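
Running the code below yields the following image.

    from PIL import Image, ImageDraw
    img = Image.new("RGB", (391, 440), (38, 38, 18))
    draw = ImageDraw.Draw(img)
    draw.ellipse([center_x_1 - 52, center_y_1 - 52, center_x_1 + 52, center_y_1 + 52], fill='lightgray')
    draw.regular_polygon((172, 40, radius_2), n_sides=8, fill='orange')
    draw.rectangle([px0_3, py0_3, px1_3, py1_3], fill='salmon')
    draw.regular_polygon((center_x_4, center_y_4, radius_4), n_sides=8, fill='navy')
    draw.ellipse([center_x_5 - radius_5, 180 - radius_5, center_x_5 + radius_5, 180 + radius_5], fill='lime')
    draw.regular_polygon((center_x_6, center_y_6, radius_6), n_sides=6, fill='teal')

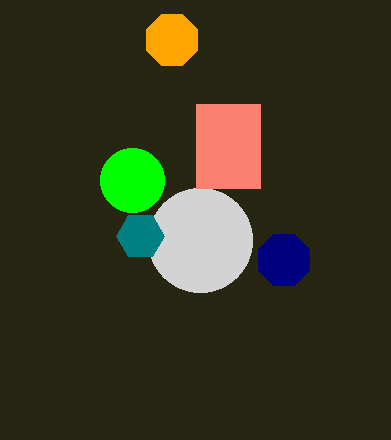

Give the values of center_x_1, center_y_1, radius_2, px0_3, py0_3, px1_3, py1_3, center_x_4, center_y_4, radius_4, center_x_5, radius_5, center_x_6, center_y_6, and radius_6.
center_x_1 = 200
center_y_1 = 240
radius_2 = 28
px0_3 = 196
py0_3 = 104
px1_3 = 260
py1_3 = 188
center_x_4 = 284
center_y_4 = 260
radius_4 = 28
center_x_5 = 132
radius_5 = 32
center_x_6 = 140
center_y_6 = 236
radius_6 = 24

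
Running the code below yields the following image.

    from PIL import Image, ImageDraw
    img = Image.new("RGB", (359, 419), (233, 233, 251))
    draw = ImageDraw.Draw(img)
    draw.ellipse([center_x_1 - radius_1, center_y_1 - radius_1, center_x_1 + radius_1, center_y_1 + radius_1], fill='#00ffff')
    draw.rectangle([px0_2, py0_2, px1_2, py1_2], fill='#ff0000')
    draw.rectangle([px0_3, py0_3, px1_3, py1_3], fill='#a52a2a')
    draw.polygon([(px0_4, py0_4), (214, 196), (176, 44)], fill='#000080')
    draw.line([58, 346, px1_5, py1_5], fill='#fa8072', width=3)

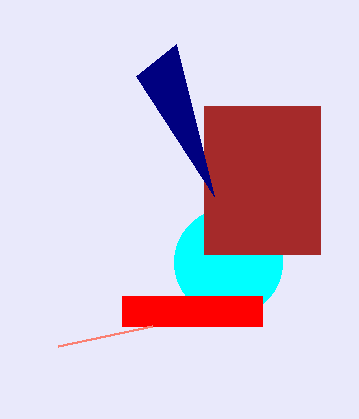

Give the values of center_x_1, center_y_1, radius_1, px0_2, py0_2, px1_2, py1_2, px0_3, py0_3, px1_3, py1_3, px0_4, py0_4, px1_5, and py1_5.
center_x_1 = 228; center_y_1 = 262; radius_1 = 54; px0_2 = 122; py0_2 = 296; px1_2 = 262; py1_2 = 326; px0_3 = 204; py0_3 = 106; px1_3 = 320; py1_3 = 254; px0_4 = 136; py0_4 = 76; px1_5 = 152; py1_5 = 326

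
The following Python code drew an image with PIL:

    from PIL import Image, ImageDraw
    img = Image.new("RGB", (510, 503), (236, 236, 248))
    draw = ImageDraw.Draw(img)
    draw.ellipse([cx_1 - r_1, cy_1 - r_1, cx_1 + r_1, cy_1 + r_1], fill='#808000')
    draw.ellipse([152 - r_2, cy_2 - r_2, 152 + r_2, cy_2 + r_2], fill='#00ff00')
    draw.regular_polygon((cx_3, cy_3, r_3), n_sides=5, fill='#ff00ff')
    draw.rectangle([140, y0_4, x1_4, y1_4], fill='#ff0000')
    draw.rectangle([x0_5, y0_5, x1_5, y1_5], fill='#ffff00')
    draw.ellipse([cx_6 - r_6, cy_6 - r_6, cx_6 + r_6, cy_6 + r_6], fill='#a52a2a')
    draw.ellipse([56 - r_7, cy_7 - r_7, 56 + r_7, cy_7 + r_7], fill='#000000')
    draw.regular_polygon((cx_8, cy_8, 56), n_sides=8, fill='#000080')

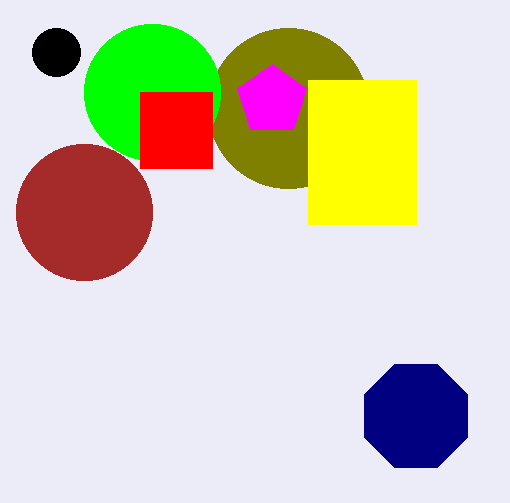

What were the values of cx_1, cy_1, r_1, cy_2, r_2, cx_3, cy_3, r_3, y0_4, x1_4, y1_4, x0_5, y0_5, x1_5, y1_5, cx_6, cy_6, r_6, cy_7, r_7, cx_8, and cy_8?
cx_1 = 288
cy_1 = 108
r_1 = 80
cy_2 = 92
r_2 = 68
cx_3 = 272
cy_3 = 100
r_3 = 36
y0_4 = 92
x1_4 = 212
y1_4 = 168
x0_5 = 308
y0_5 = 80
x1_5 = 416
y1_5 = 224
cx_6 = 84
cy_6 = 212
r_6 = 68
cy_7 = 52
r_7 = 24
cx_8 = 416
cy_8 = 416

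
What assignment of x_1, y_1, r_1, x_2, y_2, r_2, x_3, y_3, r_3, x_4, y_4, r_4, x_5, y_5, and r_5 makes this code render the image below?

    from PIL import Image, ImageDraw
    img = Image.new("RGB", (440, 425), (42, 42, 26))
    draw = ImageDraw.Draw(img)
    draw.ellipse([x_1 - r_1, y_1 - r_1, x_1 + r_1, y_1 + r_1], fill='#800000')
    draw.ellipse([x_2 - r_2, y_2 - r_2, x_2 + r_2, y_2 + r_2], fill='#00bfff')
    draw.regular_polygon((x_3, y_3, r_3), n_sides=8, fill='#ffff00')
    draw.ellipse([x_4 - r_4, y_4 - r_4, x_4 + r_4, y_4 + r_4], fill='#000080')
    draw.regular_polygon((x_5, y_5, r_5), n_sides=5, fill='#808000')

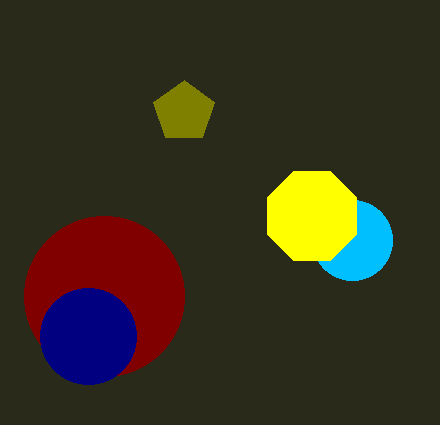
x_1 = 104
y_1 = 296
r_1 = 80
x_2 = 352
y_2 = 240
r_2 = 40
x_3 = 312
y_3 = 216
r_3 = 48
x_4 = 88
y_4 = 336
r_4 = 48
x_5 = 184
y_5 = 112
r_5 = 32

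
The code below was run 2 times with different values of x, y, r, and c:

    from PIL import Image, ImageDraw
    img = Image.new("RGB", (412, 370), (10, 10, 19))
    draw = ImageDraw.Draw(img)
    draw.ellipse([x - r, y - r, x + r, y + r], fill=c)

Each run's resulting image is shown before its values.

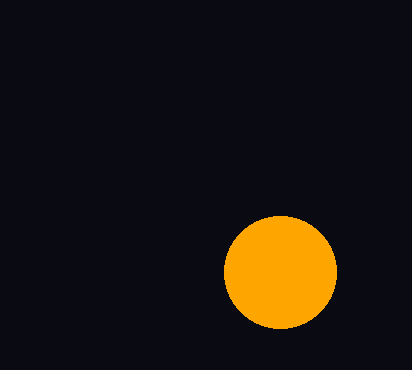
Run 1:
x = 280
y = 272
r = 56
c = 'orange'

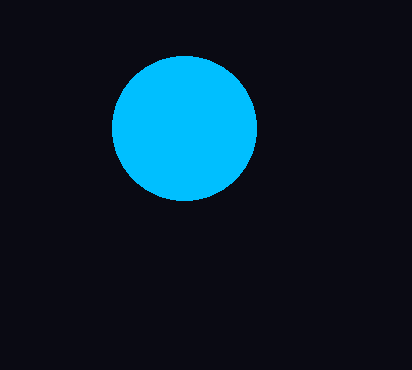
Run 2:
x = 184, y = 128, r = 72, c = 'deepskyblue'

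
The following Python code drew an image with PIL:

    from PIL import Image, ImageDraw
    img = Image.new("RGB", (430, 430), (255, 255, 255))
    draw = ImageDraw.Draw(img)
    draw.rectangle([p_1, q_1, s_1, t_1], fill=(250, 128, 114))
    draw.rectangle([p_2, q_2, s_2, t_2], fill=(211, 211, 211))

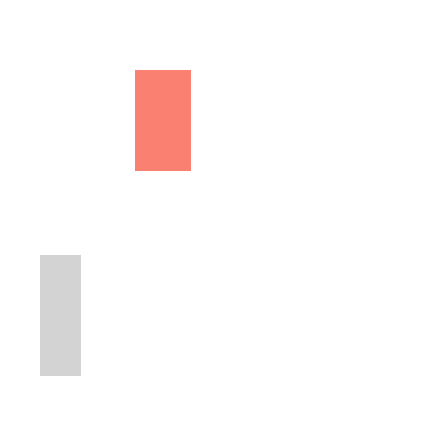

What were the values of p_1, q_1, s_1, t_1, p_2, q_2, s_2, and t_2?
p_1 = 135; q_1 = 70; s_1 = 190; t_1 = 170; p_2 = 40; q_2 = 255; s_2 = 80; t_2 = 375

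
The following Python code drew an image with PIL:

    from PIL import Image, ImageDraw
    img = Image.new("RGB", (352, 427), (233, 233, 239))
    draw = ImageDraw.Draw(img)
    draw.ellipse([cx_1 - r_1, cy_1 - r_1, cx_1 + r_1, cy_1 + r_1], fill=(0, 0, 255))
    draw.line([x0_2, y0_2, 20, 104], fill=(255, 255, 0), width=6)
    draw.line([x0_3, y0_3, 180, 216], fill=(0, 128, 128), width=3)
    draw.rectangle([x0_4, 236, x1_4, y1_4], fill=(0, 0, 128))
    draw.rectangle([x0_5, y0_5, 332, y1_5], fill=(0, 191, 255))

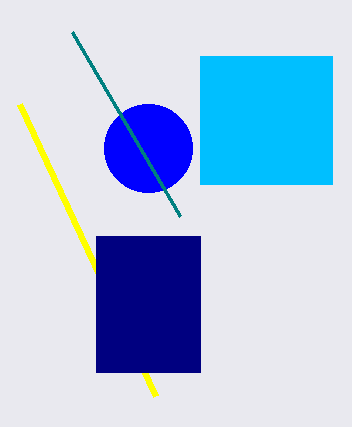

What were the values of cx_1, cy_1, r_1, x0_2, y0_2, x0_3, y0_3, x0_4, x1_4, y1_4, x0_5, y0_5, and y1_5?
cx_1 = 148; cy_1 = 148; r_1 = 44; x0_2 = 156; y0_2 = 396; x0_3 = 72; y0_3 = 32; x0_4 = 96; x1_4 = 200; y1_4 = 372; x0_5 = 200; y0_5 = 56; y1_5 = 184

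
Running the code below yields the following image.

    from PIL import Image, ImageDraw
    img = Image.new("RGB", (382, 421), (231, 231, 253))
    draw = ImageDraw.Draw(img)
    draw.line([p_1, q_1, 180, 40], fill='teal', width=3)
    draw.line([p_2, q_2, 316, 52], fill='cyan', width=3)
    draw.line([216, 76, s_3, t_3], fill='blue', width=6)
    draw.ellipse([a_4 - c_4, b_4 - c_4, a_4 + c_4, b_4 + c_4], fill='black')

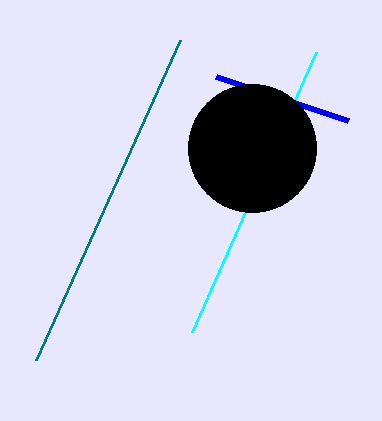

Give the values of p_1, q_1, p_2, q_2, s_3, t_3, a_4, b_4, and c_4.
p_1 = 36
q_1 = 360
p_2 = 192
q_2 = 332
s_3 = 348
t_3 = 120
a_4 = 252
b_4 = 148
c_4 = 64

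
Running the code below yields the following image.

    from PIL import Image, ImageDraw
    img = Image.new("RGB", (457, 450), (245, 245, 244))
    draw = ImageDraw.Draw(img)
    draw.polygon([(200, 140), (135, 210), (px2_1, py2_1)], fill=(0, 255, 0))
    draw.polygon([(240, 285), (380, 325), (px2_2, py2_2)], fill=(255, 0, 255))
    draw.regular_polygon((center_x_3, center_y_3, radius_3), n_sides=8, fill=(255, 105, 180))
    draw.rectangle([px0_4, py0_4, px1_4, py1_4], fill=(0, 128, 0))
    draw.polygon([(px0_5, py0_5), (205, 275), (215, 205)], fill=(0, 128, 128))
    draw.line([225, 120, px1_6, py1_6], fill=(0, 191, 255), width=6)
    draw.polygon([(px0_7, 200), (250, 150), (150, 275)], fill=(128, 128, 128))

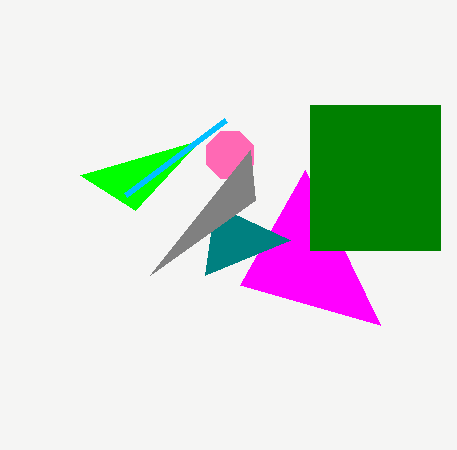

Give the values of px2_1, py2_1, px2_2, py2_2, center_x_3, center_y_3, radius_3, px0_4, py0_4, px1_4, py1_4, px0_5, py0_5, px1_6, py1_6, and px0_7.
px2_1 = 80; py2_1 = 175; px2_2 = 305; py2_2 = 170; center_x_3 = 230; center_y_3 = 155; radius_3 = 25; px0_4 = 310; py0_4 = 105; px1_4 = 440; py1_4 = 250; px0_5 = 290; py0_5 = 240; px1_6 = 125; py1_6 = 195; px0_7 = 255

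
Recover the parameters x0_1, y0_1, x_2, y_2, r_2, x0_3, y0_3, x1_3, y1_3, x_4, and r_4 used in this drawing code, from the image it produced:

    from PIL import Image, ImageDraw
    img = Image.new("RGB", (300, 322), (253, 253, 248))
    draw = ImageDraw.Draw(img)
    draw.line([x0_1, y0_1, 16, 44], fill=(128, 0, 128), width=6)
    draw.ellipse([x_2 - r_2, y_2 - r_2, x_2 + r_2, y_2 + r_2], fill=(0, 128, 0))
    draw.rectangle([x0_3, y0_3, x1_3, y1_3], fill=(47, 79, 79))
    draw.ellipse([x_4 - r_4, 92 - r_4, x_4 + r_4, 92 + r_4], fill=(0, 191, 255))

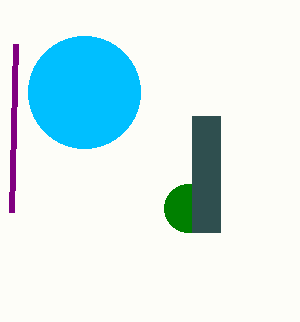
x0_1 = 12; y0_1 = 212; x_2 = 188; y_2 = 208; r_2 = 24; x0_3 = 192; y0_3 = 116; x1_3 = 220; y1_3 = 232; x_4 = 84; r_4 = 56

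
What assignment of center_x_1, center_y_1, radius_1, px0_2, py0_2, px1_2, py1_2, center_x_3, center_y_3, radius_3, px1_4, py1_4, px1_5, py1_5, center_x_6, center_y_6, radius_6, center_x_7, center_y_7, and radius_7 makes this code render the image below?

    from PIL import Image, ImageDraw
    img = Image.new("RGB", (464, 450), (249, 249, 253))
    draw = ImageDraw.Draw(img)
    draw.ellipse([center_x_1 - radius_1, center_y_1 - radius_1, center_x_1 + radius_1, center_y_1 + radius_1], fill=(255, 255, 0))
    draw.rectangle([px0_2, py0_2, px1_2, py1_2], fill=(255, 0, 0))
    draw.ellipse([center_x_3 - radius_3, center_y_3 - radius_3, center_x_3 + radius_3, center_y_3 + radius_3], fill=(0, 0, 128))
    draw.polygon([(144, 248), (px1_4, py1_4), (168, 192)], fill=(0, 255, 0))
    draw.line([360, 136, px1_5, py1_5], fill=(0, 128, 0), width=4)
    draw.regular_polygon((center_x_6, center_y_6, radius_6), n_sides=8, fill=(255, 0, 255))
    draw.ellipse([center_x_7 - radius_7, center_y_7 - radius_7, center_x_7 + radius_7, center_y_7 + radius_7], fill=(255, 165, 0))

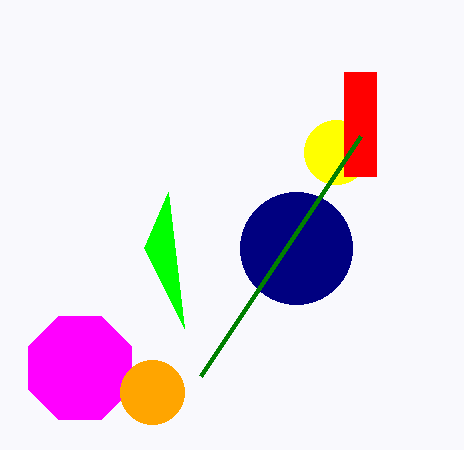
center_x_1 = 336, center_y_1 = 152, radius_1 = 32, px0_2 = 344, py0_2 = 72, px1_2 = 376, py1_2 = 176, center_x_3 = 296, center_y_3 = 248, radius_3 = 56, px1_4 = 184, py1_4 = 328, px1_5 = 200, py1_5 = 376, center_x_6 = 80, center_y_6 = 368, radius_6 = 56, center_x_7 = 152, center_y_7 = 392, radius_7 = 32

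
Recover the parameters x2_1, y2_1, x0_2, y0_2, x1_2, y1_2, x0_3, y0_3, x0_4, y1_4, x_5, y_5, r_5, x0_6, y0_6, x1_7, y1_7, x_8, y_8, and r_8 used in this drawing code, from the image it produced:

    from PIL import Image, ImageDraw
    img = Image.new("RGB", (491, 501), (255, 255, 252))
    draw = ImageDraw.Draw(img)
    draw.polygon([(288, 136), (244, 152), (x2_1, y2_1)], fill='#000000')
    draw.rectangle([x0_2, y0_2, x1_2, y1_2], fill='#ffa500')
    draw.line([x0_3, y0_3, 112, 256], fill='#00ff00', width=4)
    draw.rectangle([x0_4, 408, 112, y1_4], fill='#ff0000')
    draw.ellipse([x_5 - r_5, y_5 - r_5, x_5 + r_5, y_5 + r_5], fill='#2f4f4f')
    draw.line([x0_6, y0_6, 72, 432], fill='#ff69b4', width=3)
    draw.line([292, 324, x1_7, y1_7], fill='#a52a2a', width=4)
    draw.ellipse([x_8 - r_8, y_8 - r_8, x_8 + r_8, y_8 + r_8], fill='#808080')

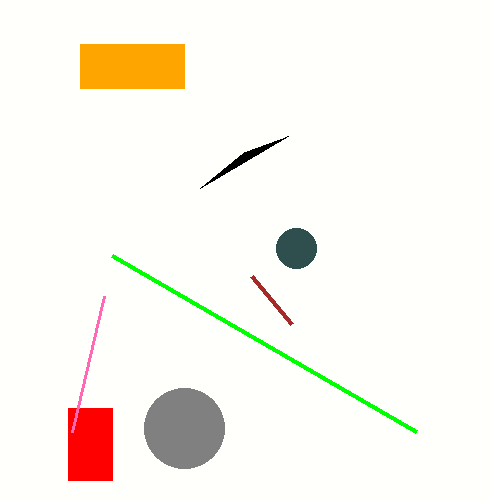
x2_1 = 200, y2_1 = 188, x0_2 = 80, y0_2 = 44, x1_2 = 184, y1_2 = 88, x0_3 = 416, y0_3 = 432, x0_4 = 68, y1_4 = 480, x_5 = 296, y_5 = 248, r_5 = 20, x0_6 = 104, y0_6 = 296, x1_7 = 252, y1_7 = 276, x_8 = 184, y_8 = 428, r_8 = 40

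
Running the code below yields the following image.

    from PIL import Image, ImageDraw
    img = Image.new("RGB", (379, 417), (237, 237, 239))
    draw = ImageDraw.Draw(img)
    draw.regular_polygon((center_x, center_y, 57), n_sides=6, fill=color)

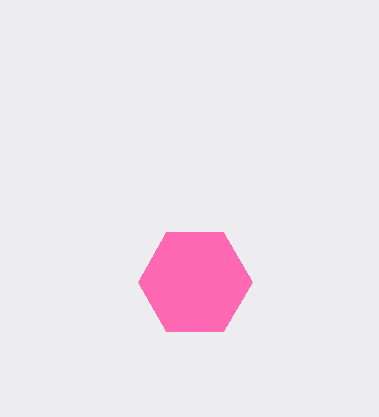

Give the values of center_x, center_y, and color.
center_x = 195
center_y = 282
color = 'hotpink'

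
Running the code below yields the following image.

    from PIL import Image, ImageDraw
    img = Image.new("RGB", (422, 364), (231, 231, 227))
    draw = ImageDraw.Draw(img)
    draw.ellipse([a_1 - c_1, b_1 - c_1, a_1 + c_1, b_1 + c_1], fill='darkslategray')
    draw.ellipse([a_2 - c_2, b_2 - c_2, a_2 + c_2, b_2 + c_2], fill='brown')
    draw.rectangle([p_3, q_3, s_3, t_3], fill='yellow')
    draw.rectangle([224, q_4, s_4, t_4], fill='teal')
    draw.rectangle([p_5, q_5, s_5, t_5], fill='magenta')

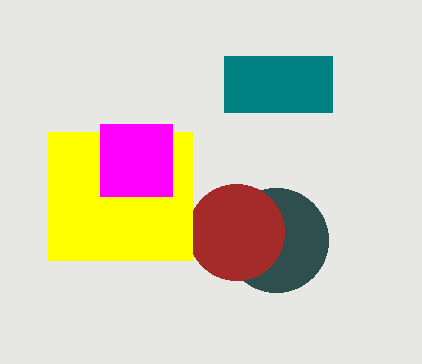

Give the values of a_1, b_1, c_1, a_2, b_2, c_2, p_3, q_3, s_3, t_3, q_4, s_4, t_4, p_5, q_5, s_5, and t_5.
a_1 = 276; b_1 = 240; c_1 = 52; a_2 = 236; b_2 = 232; c_2 = 48; p_3 = 48; q_3 = 132; s_3 = 192; t_3 = 260; q_4 = 56; s_4 = 332; t_4 = 112; p_5 = 100; q_5 = 124; s_5 = 172; t_5 = 196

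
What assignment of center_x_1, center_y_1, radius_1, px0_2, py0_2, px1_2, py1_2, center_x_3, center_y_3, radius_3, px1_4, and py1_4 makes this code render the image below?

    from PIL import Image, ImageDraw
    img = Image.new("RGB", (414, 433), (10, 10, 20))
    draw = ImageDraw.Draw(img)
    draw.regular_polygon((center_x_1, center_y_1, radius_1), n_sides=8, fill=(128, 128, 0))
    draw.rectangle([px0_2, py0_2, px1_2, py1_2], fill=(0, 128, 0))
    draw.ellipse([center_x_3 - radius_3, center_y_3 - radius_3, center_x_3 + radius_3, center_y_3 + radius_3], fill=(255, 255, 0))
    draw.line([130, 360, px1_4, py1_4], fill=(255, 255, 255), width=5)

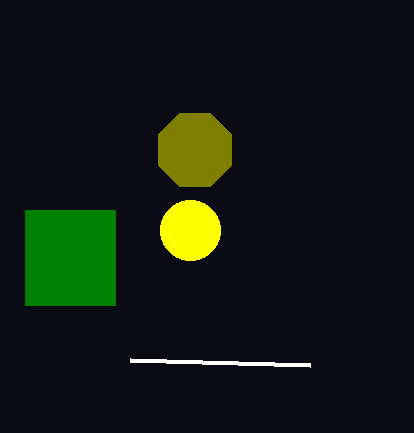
center_x_1 = 195, center_y_1 = 150, radius_1 = 40, px0_2 = 25, py0_2 = 210, px1_2 = 115, py1_2 = 305, center_x_3 = 190, center_y_3 = 230, radius_3 = 30, px1_4 = 310, py1_4 = 365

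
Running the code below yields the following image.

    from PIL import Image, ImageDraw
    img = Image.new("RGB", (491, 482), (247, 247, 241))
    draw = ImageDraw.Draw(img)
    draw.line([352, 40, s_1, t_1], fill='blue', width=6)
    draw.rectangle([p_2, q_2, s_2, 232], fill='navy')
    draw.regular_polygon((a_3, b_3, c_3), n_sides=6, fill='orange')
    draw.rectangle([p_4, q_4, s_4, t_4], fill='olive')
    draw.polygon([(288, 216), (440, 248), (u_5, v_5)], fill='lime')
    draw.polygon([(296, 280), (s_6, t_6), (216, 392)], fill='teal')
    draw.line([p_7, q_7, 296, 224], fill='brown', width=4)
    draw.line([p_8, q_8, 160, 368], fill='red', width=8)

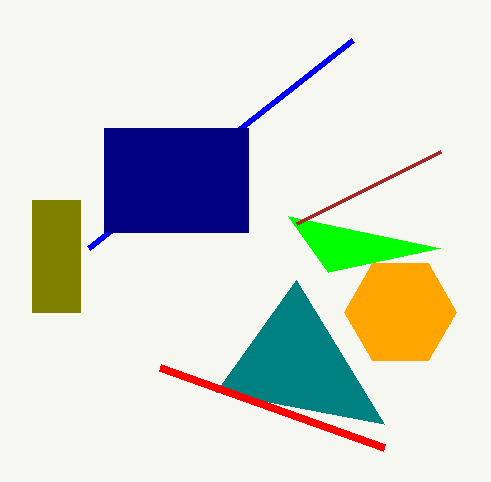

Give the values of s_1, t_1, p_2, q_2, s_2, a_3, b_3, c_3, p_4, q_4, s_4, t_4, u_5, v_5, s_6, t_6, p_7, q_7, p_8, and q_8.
s_1 = 88, t_1 = 248, p_2 = 104, q_2 = 128, s_2 = 248, a_3 = 400, b_3 = 312, c_3 = 56, p_4 = 32, q_4 = 200, s_4 = 80, t_4 = 312, u_5 = 328, v_5 = 272, s_6 = 384, t_6 = 424, p_7 = 440, q_7 = 152, p_8 = 384, q_8 = 448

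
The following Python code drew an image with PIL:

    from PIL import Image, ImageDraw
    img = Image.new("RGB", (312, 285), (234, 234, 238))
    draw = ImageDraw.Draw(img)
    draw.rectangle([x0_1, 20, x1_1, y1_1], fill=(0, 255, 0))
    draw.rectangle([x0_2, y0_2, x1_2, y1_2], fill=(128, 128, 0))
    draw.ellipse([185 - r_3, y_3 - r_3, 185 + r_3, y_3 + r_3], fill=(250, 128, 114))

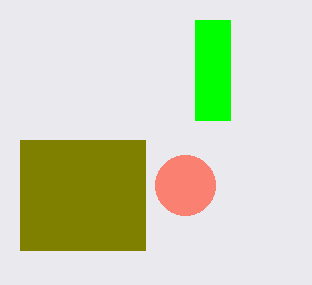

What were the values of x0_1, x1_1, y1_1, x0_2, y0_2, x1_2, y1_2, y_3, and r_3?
x0_1 = 195; x1_1 = 230; y1_1 = 120; x0_2 = 20; y0_2 = 140; x1_2 = 145; y1_2 = 250; y_3 = 185; r_3 = 30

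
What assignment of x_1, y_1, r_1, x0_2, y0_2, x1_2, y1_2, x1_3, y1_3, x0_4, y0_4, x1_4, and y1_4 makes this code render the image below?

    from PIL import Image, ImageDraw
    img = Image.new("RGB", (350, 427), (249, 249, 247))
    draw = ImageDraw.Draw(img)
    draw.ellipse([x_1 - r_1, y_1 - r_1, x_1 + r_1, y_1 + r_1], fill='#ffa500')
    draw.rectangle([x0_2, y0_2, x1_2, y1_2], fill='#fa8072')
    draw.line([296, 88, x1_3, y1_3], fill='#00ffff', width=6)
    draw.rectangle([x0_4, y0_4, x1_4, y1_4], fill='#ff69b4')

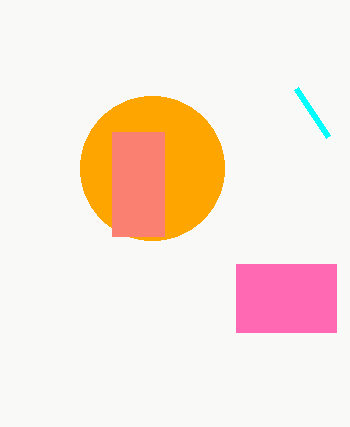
x_1 = 152; y_1 = 168; r_1 = 72; x0_2 = 112; y0_2 = 132; x1_2 = 164; y1_2 = 236; x1_3 = 328; y1_3 = 136; x0_4 = 236; y0_4 = 264; x1_4 = 336; y1_4 = 332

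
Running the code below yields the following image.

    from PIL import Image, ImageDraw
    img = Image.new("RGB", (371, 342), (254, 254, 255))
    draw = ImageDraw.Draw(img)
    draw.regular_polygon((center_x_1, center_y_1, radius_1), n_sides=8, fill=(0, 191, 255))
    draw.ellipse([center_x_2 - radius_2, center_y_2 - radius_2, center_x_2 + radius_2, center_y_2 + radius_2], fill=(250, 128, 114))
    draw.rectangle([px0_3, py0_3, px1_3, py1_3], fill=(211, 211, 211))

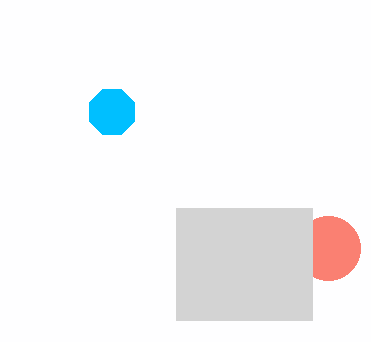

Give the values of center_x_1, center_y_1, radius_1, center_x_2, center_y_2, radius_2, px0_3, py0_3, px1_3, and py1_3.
center_x_1 = 112
center_y_1 = 112
radius_1 = 24
center_x_2 = 328
center_y_2 = 248
radius_2 = 32
px0_3 = 176
py0_3 = 208
px1_3 = 312
py1_3 = 320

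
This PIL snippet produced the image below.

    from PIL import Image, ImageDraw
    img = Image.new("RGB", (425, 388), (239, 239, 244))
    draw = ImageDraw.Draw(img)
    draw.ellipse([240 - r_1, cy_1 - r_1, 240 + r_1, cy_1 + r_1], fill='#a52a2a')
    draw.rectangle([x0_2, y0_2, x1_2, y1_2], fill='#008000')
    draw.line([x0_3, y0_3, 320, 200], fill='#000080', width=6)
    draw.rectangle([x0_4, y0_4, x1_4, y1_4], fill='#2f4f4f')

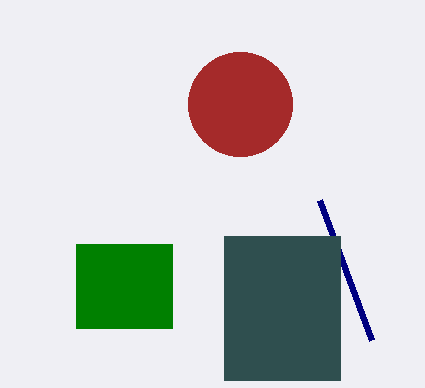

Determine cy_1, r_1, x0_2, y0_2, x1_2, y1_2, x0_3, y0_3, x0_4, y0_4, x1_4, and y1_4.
cy_1 = 104
r_1 = 52
x0_2 = 76
y0_2 = 244
x1_2 = 172
y1_2 = 328
x0_3 = 372
y0_3 = 340
x0_4 = 224
y0_4 = 236
x1_4 = 340
y1_4 = 380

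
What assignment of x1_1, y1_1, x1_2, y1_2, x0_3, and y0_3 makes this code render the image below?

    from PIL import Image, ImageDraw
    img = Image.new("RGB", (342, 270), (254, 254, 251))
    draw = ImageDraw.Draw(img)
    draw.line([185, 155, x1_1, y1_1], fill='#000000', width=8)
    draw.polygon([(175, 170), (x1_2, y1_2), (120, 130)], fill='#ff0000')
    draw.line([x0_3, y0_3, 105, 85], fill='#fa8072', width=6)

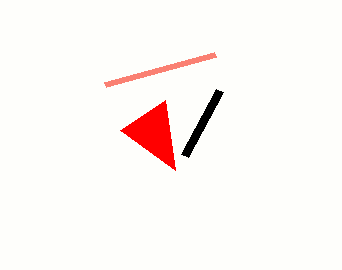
x1_1 = 220, y1_1 = 90, x1_2 = 165, y1_2 = 100, x0_3 = 215, y0_3 = 55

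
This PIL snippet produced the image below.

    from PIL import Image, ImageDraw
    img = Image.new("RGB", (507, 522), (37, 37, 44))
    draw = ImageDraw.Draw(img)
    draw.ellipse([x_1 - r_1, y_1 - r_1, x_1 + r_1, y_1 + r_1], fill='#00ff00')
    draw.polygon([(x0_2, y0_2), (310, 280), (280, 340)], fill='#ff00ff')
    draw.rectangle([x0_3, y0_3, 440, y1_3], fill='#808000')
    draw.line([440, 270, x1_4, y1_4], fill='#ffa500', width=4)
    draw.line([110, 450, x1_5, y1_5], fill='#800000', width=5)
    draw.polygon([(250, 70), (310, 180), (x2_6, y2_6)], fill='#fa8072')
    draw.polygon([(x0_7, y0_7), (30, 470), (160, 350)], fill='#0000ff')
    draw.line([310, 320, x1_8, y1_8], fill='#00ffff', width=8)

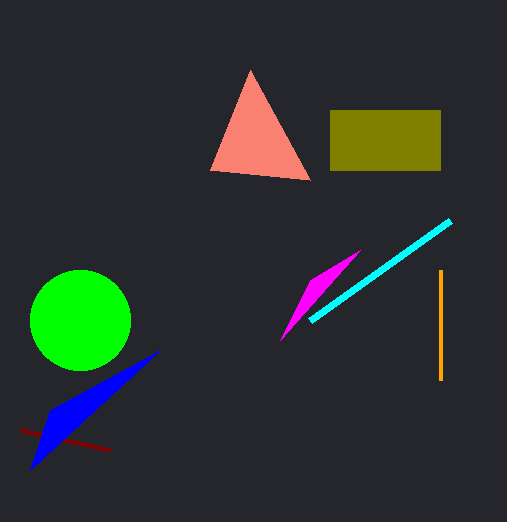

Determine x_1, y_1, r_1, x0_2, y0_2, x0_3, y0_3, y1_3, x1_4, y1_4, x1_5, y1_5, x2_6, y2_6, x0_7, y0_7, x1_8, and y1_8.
x_1 = 80; y_1 = 320; r_1 = 50; x0_2 = 360; y0_2 = 250; x0_3 = 330; y0_3 = 110; y1_3 = 170; x1_4 = 440; y1_4 = 380; x1_5 = 20; y1_5 = 430; x2_6 = 210; y2_6 = 170; x0_7 = 50; y0_7 = 410; x1_8 = 450; y1_8 = 220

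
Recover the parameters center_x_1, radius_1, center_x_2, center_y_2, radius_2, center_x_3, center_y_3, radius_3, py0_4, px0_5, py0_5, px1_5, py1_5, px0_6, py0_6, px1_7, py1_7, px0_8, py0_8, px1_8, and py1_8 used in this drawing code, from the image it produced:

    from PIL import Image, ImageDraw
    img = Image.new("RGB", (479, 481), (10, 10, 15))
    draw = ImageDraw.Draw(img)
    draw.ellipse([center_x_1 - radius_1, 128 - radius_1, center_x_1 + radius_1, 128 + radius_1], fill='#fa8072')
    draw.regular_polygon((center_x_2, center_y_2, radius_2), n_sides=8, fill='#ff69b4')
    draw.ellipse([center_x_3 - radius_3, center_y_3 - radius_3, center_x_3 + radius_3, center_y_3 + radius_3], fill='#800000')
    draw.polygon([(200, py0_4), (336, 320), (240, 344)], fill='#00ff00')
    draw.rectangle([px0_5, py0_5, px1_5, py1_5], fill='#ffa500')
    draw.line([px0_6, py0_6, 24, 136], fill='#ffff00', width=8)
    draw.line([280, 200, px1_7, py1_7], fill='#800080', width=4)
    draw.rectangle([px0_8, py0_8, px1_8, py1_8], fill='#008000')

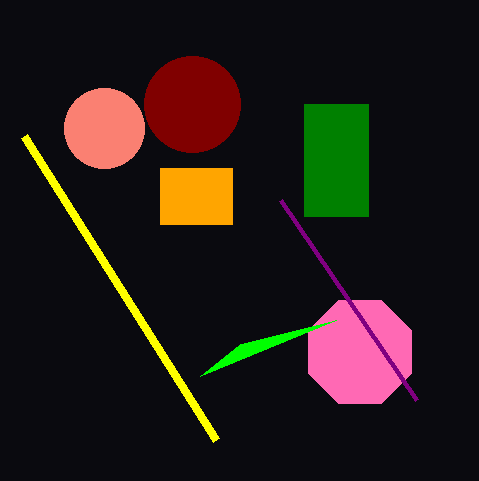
center_x_1 = 104; radius_1 = 40; center_x_2 = 360; center_y_2 = 352; radius_2 = 56; center_x_3 = 192; center_y_3 = 104; radius_3 = 48; py0_4 = 376; px0_5 = 160; py0_5 = 168; px1_5 = 232; py1_5 = 224; px0_6 = 216; py0_6 = 440; px1_7 = 416; py1_7 = 400; px0_8 = 304; py0_8 = 104; px1_8 = 368; py1_8 = 216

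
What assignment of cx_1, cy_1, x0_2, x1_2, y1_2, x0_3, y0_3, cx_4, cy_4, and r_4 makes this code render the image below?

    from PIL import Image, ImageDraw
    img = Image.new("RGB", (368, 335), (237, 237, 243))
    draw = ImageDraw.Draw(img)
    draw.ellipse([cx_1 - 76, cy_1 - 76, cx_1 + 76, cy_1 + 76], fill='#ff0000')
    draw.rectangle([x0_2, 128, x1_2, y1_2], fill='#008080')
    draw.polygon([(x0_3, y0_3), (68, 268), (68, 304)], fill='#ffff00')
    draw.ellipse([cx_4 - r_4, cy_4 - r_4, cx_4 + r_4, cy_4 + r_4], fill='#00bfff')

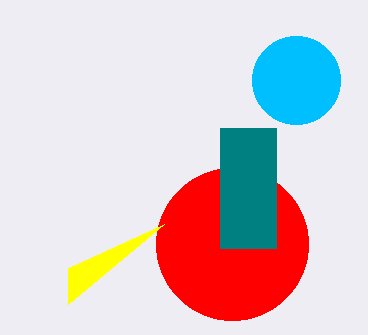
cx_1 = 232, cy_1 = 244, x0_2 = 220, x1_2 = 276, y1_2 = 248, x0_3 = 164, y0_3 = 224, cx_4 = 296, cy_4 = 80, r_4 = 44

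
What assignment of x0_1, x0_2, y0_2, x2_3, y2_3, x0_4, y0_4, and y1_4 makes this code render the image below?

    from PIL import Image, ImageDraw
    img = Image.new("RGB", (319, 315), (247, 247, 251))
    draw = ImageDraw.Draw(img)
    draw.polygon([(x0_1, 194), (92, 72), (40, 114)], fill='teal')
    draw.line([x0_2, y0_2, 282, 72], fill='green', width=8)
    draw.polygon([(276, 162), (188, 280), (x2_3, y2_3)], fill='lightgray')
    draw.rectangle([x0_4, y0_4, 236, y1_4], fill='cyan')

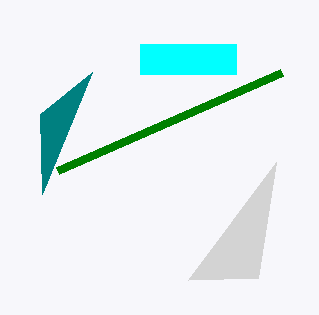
x0_1 = 42, x0_2 = 58, y0_2 = 170, x2_3 = 258, y2_3 = 278, x0_4 = 140, y0_4 = 44, y1_4 = 74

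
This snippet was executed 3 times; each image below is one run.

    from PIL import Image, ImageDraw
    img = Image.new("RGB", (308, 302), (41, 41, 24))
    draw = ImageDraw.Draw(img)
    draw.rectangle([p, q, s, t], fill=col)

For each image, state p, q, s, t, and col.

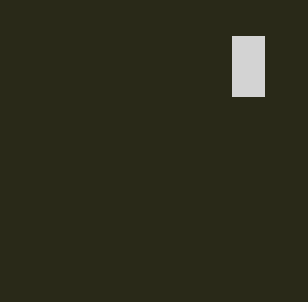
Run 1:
p = 232
q = 36
s = 264
t = 96
col = 'lightgray'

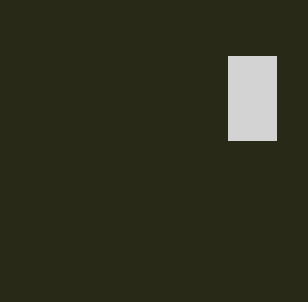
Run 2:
p = 228; q = 56; s = 276; t = 140; col = 'lightgray'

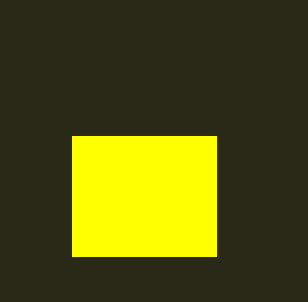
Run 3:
p = 72; q = 136; s = 216; t = 256; col = 'yellow'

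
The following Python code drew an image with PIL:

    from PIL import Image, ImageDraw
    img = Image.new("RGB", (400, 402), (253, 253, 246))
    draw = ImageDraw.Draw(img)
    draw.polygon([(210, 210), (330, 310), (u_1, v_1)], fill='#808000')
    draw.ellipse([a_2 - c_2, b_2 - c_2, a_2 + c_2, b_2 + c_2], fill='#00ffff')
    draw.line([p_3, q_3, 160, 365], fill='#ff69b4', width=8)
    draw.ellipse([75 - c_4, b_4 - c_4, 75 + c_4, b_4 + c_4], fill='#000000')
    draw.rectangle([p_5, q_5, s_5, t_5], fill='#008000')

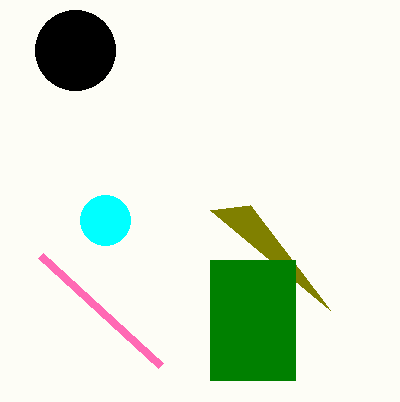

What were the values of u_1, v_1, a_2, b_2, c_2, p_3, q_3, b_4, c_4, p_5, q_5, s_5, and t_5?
u_1 = 250
v_1 = 205
a_2 = 105
b_2 = 220
c_2 = 25
p_3 = 40
q_3 = 255
b_4 = 50
c_4 = 40
p_5 = 210
q_5 = 260
s_5 = 295
t_5 = 380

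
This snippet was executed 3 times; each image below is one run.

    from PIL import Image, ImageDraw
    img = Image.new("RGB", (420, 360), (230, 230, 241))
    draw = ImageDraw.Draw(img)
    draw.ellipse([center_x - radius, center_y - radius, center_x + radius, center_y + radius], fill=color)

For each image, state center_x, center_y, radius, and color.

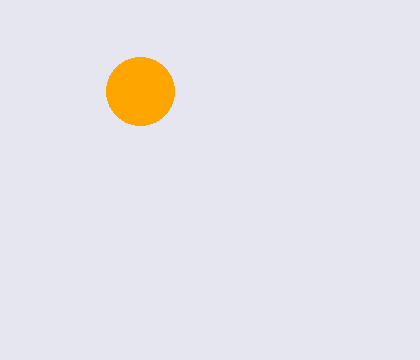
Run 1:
center_x = 140, center_y = 91, radius = 34, color = 'orange'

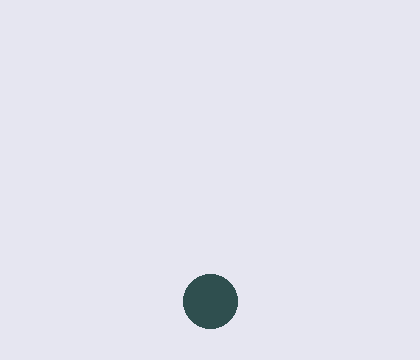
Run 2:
center_x = 210, center_y = 301, radius = 27, color = 'darkslategray'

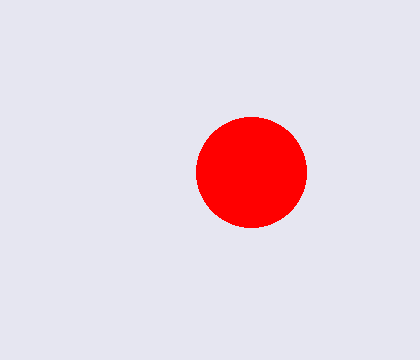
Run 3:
center_x = 251
center_y = 172
radius = 55
color = 'red'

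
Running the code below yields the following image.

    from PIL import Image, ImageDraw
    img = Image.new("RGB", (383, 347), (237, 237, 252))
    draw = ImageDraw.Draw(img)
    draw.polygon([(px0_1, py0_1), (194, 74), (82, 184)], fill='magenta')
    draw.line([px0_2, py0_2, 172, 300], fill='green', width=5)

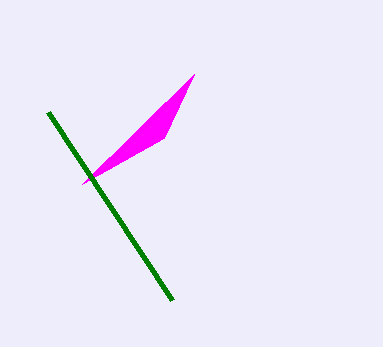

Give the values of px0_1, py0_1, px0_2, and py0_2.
px0_1 = 164
py0_1 = 138
px0_2 = 48
py0_2 = 112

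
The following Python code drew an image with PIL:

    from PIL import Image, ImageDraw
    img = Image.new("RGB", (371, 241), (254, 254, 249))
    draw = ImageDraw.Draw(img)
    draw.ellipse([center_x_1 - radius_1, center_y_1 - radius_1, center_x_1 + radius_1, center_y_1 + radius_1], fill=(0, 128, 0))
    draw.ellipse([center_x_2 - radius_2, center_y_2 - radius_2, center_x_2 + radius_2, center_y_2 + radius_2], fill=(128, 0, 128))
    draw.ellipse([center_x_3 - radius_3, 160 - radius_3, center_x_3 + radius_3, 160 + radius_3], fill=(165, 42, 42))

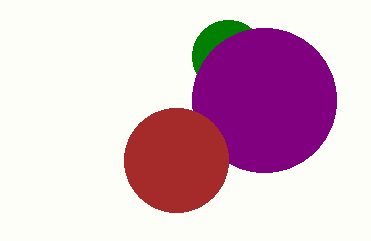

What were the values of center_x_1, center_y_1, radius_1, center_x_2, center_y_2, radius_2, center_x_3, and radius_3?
center_x_1 = 228
center_y_1 = 56
radius_1 = 36
center_x_2 = 264
center_y_2 = 100
radius_2 = 72
center_x_3 = 176
radius_3 = 52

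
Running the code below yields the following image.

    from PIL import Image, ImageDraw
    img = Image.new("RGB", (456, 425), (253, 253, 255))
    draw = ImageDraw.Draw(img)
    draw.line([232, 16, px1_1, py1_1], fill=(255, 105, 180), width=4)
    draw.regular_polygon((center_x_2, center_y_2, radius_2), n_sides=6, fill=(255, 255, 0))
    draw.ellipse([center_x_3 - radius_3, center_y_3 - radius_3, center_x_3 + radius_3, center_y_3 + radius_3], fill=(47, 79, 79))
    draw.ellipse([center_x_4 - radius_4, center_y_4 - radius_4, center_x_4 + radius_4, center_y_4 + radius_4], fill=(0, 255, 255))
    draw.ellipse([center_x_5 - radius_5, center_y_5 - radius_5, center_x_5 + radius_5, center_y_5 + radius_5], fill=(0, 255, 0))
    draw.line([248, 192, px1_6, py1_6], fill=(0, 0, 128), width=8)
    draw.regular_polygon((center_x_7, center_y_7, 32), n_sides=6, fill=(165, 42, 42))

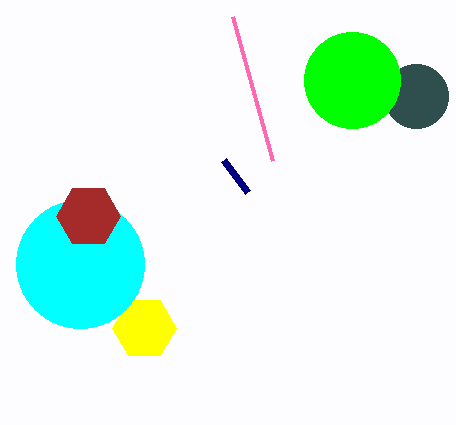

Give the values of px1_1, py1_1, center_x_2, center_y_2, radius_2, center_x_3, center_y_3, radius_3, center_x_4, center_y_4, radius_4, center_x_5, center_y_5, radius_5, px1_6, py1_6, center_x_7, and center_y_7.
px1_1 = 272, py1_1 = 160, center_x_2 = 144, center_y_2 = 328, radius_2 = 32, center_x_3 = 416, center_y_3 = 96, radius_3 = 32, center_x_4 = 80, center_y_4 = 264, radius_4 = 64, center_x_5 = 352, center_y_5 = 80, radius_5 = 48, px1_6 = 224, py1_6 = 160, center_x_7 = 88, center_y_7 = 216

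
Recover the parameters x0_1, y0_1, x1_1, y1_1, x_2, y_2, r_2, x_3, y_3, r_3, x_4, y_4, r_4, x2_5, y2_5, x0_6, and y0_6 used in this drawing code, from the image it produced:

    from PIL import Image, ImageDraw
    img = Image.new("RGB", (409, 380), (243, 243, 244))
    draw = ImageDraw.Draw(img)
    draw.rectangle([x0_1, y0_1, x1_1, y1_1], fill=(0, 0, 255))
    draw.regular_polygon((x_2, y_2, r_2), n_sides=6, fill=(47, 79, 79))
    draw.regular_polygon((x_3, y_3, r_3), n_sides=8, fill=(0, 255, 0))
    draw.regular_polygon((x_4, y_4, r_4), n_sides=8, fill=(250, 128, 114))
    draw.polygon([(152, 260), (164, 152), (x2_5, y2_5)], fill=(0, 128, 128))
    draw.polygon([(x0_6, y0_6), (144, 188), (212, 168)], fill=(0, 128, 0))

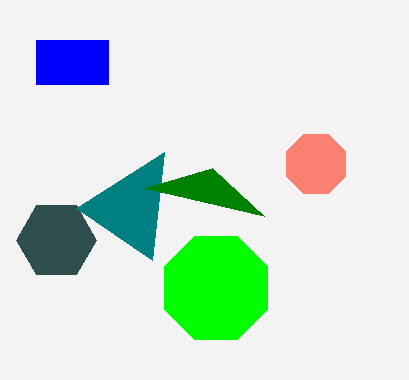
x0_1 = 36
y0_1 = 40
x1_1 = 108
y1_1 = 84
x_2 = 56
y_2 = 240
r_2 = 40
x_3 = 216
y_3 = 288
r_3 = 56
x_4 = 316
y_4 = 164
r_4 = 32
x2_5 = 76
y2_5 = 208
x0_6 = 264
y0_6 = 216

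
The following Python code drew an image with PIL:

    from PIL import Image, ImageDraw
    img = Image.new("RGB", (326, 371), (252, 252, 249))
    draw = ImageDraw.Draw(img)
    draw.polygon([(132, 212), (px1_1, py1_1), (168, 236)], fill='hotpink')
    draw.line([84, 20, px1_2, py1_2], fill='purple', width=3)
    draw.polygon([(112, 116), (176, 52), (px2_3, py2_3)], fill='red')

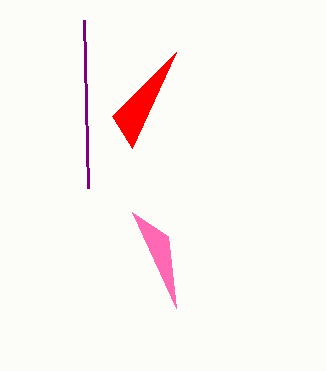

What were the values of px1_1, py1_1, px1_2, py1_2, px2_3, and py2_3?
px1_1 = 176, py1_1 = 308, px1_2 = 88, py1_2 = 188, px2_3 = 132, py2_3 = 148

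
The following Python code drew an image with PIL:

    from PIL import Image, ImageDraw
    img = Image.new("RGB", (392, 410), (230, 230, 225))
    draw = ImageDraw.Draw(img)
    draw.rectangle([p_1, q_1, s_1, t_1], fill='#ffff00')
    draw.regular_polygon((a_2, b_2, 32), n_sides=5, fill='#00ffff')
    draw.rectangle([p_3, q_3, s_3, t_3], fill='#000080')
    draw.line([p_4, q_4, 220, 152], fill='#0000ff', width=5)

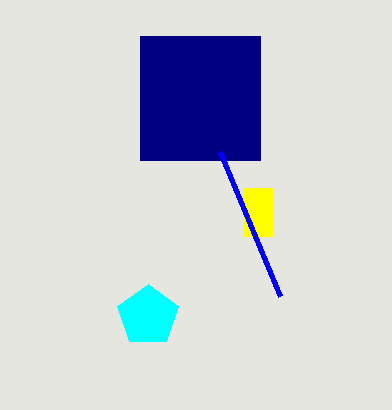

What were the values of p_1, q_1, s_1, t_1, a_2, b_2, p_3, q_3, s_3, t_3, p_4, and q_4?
p_1 = 244; q_1 = 188; s_1 = 272; t_1 = 236; a_2 = 148; b_2 = 316; p_3 = 140; q_3 = 36; s_3 = 260; t_3 = 160; p_4 = 280; q_4 = 296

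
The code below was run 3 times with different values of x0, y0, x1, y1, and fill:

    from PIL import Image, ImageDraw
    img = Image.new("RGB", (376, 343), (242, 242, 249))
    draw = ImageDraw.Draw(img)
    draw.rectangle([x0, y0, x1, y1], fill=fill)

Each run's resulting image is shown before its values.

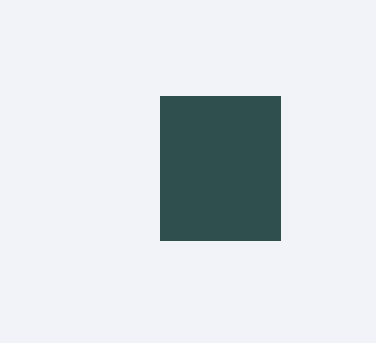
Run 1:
x0 = 160, y0 = 96, x1 = 280, y1 = 240, fill = 'darkslategray'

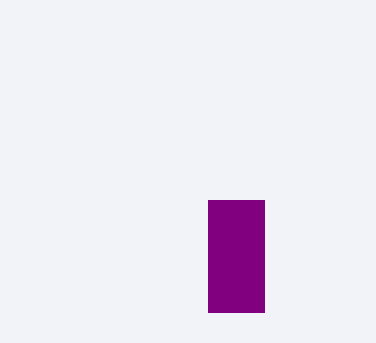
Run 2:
x0 = 208, y0 = 200, x1 = 264, y1 = 312, fill = 'purple'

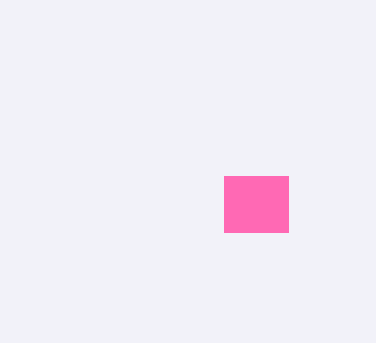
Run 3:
x0 = 224; y0 = 176; x1 = 288; y1 = 232; fill = 'hotpink'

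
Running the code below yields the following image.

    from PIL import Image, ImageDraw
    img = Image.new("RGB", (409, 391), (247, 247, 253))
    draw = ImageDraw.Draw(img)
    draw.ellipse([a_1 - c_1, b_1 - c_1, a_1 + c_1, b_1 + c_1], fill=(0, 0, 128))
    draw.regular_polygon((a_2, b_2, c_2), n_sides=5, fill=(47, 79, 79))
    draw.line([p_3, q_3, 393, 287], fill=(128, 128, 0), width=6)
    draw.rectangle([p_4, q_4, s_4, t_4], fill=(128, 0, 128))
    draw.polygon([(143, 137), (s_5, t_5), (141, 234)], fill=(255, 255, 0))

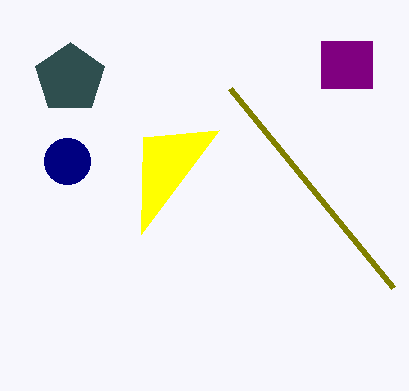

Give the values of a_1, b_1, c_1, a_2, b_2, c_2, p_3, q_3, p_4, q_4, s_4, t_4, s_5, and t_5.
a_1 = 67; b_1 = 161; c_1 = 23; a_2 = 70; b_2 = 78; c_2 = 36; p_3 = 230; q_3 = 88; p_4 = 321; q_4 = 41; s_4 = 372; t_4 = 88; s_5 = 219; t_5 = 130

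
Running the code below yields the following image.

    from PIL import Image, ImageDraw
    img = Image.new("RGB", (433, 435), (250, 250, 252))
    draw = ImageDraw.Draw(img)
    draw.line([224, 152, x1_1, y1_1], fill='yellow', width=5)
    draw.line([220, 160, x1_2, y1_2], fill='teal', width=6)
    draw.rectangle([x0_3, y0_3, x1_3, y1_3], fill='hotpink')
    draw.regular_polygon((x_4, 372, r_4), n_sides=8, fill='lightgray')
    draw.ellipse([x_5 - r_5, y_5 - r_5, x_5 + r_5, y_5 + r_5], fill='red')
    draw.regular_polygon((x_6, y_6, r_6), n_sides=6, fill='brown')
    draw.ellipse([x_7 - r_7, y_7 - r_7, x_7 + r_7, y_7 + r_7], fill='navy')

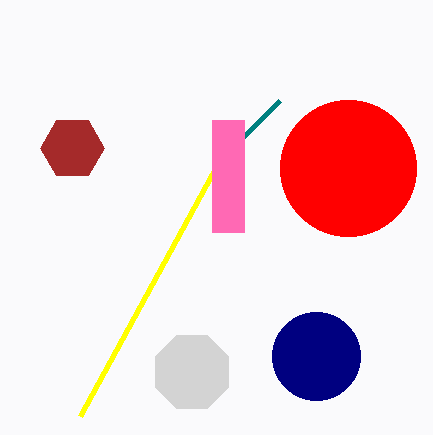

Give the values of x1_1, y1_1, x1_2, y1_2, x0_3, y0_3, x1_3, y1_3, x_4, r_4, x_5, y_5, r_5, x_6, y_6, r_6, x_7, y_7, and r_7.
x1_1 = 80; y1_1 = 416; x1_2 = 280; y1_2 = 100; x0_3 = 212; y0_3 = 120; x1_3 = 244; y1_3 = 232; x_4 = 192; r_4 = 40; x_5 = 348; y_5 = 168; r_5 = 68; x_6 = 72; y_6 = 148; r_6 = 32; x_7 = 316; y_7 = 356; r_7 = 44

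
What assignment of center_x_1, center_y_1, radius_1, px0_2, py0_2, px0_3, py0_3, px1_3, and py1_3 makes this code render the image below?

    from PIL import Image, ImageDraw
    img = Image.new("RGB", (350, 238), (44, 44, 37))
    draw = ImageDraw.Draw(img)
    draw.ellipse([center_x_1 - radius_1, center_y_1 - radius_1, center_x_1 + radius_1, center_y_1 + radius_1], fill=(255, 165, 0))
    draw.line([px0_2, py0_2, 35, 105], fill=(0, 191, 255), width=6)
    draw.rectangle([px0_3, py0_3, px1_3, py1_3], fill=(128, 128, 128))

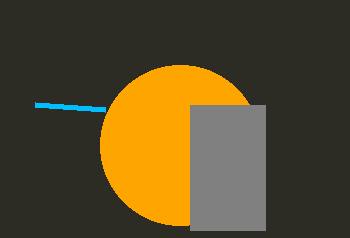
center_x_1 = 180, center_y_1 = 145, radius_1 = 80, px0_2 = 105, py0_2 = 110, px0_3 = 190, py0_3 = 105, px1_3 = 265, py1_3 = 230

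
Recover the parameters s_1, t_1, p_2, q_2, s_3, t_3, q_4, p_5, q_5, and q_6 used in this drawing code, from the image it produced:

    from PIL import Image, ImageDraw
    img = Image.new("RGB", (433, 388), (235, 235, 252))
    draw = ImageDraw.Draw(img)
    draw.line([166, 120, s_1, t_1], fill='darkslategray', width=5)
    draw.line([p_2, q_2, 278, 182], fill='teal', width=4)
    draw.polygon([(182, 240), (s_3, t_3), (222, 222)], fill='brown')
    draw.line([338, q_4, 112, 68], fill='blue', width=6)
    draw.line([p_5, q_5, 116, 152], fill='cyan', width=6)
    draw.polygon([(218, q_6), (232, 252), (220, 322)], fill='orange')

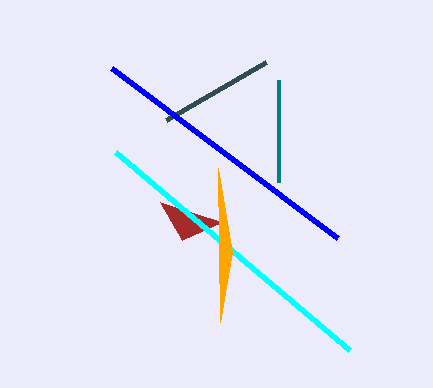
s_1 = 266; t_1 = 62; p_2 = 278; q_2 = 80; s_3 = 160; t_3 = 202; q_4 = 238; p_5 = 350; q_5 = 350; q_6 = 168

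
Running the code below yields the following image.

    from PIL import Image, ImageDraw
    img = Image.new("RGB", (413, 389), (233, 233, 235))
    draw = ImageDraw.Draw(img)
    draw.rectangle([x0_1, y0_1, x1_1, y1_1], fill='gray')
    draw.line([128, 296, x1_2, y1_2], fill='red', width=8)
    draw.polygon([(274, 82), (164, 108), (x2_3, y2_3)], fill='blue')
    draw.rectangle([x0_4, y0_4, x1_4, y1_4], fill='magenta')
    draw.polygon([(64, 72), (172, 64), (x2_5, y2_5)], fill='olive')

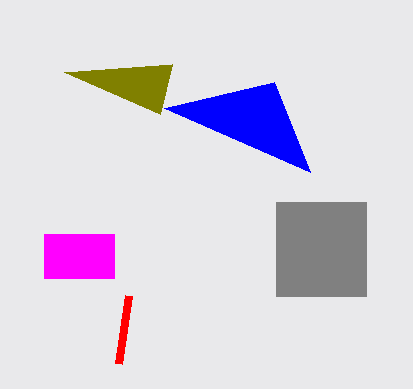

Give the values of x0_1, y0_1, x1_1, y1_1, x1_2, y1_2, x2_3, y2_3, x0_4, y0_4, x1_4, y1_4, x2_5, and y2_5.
x0_1 = 276, y0_1 = 202, x1_1 = 366, y1_1 = 296, x1_2 = 118, y1_2 = 364, x2_3 = 310, y2_3 = 172, x0_4 = 44, y0_4 = 234, x1_4 = 114, y1_4 = 278, x2_5 = 160, y2_5 = 114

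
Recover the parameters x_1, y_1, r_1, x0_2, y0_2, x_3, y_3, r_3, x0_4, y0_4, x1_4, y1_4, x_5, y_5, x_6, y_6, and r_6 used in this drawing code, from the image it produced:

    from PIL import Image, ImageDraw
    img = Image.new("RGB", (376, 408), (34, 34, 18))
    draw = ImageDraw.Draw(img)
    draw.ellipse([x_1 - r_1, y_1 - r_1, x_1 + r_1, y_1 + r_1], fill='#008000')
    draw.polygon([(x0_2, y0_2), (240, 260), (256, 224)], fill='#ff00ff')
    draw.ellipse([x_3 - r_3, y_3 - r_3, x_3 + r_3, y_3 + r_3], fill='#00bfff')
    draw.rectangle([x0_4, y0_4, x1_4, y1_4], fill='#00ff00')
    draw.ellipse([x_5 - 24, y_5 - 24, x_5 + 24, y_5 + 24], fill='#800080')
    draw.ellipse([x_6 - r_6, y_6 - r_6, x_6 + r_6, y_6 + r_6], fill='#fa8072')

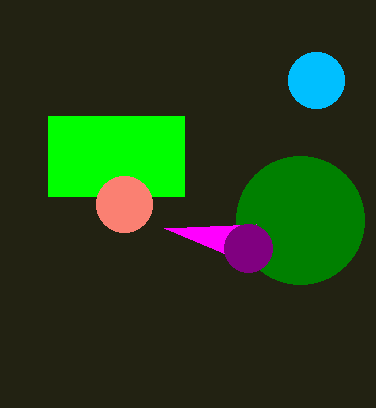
x_1 = 300; y_1 = 220; r_1 = 64; x0_2 = 164; y0_2 = 228; x_3 = 316; y_3 = 80; r_3 = 28; x0_4 = 48; y0_4 = 116; x1_4 = 184; y1_4 = 196; x_5 = 248; y_5 = 248; x_6 = 124; y_6 = 204; r_6 = 28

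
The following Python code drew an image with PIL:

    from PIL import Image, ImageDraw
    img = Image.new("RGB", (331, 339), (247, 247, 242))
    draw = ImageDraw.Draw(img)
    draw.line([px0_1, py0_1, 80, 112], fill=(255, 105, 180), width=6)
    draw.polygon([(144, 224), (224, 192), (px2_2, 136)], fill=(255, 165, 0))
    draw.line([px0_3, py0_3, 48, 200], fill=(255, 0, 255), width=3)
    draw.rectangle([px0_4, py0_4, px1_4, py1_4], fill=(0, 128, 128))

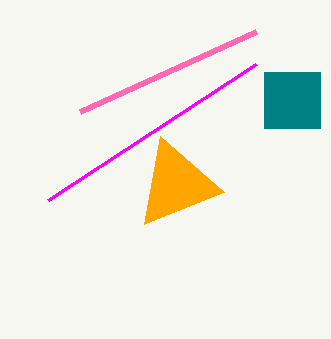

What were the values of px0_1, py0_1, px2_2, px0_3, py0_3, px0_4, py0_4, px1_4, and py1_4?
px0_1 = 256
py0_1 = 32
px2_2 = 160
px0_3 = 256
py0_3 = 64
px0_4 = 264
py0_4 = 72
px1_4 = 320
py1_4 = 128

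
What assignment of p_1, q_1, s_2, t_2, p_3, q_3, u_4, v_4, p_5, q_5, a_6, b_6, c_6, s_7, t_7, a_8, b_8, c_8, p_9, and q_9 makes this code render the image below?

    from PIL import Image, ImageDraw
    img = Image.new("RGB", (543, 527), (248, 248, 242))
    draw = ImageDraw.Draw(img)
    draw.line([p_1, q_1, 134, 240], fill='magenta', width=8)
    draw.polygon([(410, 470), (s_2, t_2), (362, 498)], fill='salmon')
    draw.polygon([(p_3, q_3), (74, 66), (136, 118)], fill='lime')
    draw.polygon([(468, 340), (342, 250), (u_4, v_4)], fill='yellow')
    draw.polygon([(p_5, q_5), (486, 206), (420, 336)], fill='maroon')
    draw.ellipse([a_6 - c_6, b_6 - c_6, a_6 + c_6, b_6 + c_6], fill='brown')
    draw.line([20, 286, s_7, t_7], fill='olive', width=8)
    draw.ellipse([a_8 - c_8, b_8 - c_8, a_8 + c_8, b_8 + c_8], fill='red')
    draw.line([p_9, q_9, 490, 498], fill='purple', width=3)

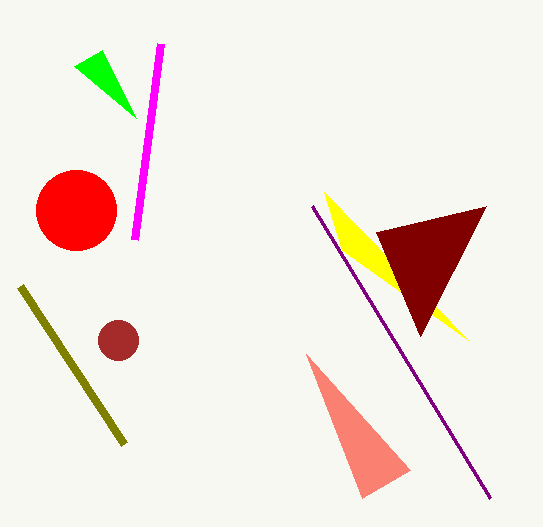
p_1 = 160, q_1 = 44, s_2 = 306, t_2 = 354, p_3 = 102, q_3 = 50, u_4 = 324, v_4 = 192, p_5 = 376, q_5 = 232, a_6 = 118, b_6 = 340, c_6 = 20, s_7 = 124, t_7 = 444, a_8 = 76, b_8 = 210, c_8 = 40, p_9 = 312, q_9 = 206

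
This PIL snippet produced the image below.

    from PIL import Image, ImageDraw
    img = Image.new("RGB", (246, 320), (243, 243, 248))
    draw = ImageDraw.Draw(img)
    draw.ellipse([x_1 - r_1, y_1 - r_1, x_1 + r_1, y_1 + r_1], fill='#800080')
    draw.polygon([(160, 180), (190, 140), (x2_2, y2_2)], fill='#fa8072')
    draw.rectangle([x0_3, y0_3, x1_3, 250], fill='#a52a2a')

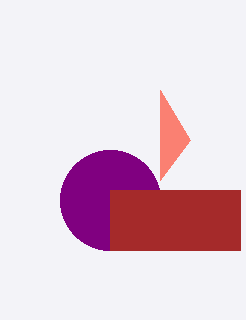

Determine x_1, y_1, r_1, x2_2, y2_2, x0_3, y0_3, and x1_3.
x_1 = 110
y_1 = 200
r_1 = 50
x2_2 = 160
y2_2 = 90
x0_3 = 110
y0_3 = 190
x1_3 = 240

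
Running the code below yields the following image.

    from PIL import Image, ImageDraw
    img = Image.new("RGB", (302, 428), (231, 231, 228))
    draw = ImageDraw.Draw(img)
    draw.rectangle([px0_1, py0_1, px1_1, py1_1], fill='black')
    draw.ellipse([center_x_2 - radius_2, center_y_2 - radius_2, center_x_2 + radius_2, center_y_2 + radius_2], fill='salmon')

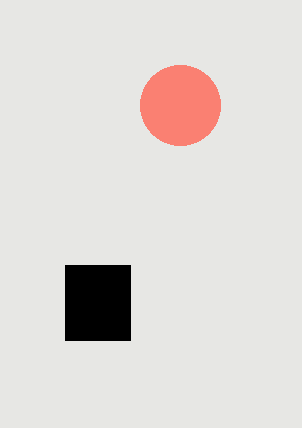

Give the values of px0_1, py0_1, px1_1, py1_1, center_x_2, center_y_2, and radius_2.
px0_1 = 65, py0_1 = 265, px1_1 = 130, py1_1 = 340, center_x_2 = 180, center_y_2 = 105, radius_2 = 40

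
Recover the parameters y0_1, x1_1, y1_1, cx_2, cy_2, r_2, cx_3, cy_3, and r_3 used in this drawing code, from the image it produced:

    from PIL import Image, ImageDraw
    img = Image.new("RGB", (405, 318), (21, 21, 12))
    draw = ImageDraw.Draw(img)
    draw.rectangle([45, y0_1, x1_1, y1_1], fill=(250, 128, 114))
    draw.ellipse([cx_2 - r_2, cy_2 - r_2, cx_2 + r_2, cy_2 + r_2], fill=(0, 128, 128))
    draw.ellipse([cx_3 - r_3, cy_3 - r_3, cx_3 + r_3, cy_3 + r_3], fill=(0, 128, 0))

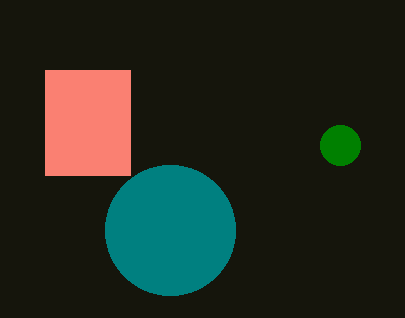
y0_1 = 70
x1_1 = 130
y1_1 = 175
cx_2 = 170
cy_2 = 230
r_2 = 65
cx_3 = 340
cy_3 = 145
r_3 = 20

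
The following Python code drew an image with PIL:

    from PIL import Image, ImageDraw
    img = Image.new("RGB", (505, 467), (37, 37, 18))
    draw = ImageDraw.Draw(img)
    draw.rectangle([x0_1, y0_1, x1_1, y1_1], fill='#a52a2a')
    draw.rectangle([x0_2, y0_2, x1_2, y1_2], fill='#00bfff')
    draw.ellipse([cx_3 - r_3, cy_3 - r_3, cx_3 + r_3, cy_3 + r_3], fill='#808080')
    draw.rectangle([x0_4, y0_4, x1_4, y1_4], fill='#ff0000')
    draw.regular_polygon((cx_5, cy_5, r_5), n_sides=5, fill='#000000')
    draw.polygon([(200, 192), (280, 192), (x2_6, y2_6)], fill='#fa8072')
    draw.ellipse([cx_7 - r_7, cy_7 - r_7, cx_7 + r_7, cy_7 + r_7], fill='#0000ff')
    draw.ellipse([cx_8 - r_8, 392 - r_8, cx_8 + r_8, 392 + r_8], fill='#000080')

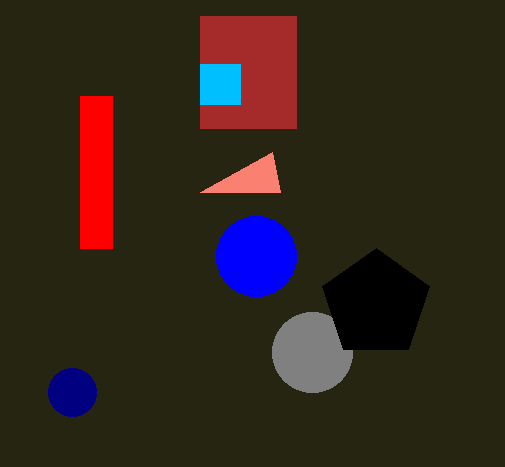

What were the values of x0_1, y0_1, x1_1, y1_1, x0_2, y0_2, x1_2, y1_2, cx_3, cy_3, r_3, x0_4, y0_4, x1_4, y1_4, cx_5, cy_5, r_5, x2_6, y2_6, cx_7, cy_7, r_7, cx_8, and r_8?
x0_1 = 200; y0_1 = 16; x1_1 = 296; y1_1 = 128; x0_2 = 200; y0_2 = 64; x1_2 = 240; y1_2 = 104; cx_3 = 312; cy_3 = 352; r_3 = 40; x0_4 = 80; y0_4 = 96; x1_4 = 112; y1_4 = 248; cx_5 = 376; cy_5 = 304; r_5 = 56; x2_6 = 272; y2_6 = 152; cx_7 = 256; cy_7 = 256; r_7 = 40; cx_8 = 72; r_8 = 24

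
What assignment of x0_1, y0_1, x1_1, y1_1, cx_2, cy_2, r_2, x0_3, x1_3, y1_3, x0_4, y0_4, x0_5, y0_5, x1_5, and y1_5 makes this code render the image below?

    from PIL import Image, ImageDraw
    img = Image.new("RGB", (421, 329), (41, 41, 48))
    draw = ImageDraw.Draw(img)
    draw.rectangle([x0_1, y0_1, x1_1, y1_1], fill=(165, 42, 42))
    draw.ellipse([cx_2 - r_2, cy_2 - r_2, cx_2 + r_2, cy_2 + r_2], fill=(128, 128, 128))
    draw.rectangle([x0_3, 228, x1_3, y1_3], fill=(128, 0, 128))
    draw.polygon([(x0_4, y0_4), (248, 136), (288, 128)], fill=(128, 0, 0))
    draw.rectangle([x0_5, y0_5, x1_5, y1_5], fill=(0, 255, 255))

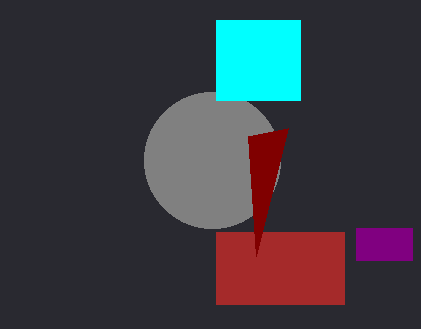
x0_1 = 216; y0_1 = 232; x1_1 = 344; y1_1 = 304; cx_2 = 212; cy_2 = 160; r_2 = 68; x0_3 = 356; x1_3 = 412; y1_3 = 260; x0_4 = 256; y0_4 = 256; x0_5 = 216; y0_5 = 20; x1_5 = 300; y1_5 = 100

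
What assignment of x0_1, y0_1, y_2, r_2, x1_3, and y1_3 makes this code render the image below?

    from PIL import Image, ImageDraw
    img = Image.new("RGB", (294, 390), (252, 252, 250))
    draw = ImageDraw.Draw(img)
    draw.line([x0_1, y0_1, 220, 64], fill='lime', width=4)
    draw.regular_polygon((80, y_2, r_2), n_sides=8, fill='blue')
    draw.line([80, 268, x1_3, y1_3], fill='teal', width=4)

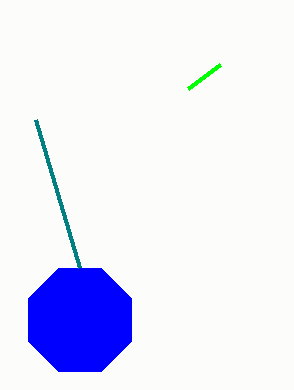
x0_1 = 188, y0_1 = 88, y_2 = 320, r_2 = 56, x1_3 = 36, y1_3 = 120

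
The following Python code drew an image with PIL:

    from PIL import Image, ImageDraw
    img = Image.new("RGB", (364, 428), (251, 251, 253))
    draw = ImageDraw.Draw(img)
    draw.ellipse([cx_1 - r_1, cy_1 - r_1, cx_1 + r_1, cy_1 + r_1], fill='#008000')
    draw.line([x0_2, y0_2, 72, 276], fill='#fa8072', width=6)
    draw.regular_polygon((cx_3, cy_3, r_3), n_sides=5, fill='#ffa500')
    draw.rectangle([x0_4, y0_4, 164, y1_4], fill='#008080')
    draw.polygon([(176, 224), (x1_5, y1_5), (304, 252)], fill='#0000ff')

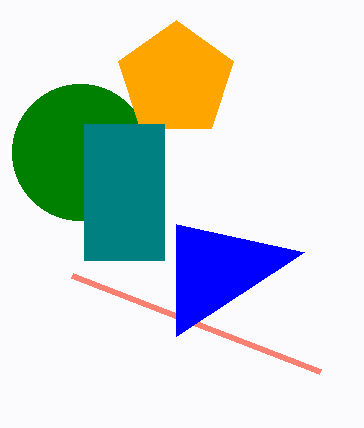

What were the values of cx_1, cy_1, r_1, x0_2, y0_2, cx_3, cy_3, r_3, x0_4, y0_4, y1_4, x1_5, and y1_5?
cx_1 = 80
cy_1 = 152
r_1 = 68
x0_2 = 320
y0_2 = 372
cx_3 = 176
cy_3 = 80
r_3 = 60
x0_4 = 84
y0_4 = 124
y1_4 = 260
x1_5 = 176
y1_5 = 336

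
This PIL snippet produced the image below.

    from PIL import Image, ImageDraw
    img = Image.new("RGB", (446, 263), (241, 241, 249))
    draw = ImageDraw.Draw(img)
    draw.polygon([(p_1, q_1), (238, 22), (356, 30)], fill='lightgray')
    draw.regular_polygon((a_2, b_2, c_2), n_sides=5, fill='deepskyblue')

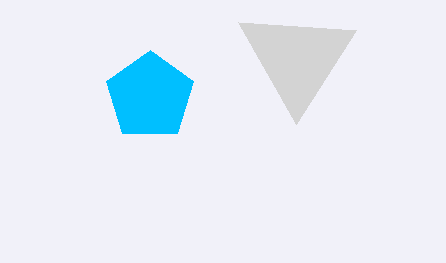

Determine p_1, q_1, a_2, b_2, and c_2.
p_1 = 296
q_1 = 124
a_2 = 150
b_2 = 96
c_2 = 46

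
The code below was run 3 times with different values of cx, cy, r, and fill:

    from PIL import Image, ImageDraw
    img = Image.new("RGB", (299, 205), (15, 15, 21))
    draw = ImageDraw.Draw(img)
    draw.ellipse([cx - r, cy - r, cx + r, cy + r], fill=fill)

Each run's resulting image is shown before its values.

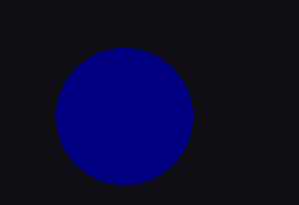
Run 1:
cx = 124, cy = 116, r = 68, fill = 'navy'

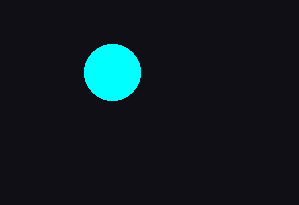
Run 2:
cx = 112; cy = 72; r = 28; fill = 'cyan'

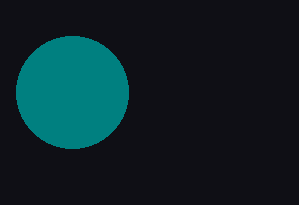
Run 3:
cx = 72, cy = 92, r = 56, fill = 'teal'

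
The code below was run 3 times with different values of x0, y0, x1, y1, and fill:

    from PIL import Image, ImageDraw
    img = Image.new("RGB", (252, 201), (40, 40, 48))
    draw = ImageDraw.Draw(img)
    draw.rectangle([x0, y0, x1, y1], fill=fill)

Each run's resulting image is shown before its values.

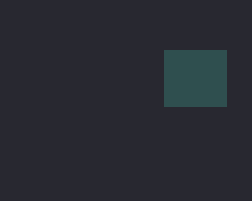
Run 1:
x0 = 164
y0 = 50
x1 = 226
y1 = 106
fill = 'darkslategray'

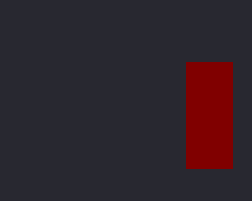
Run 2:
x0 = 186; y0 = 62; x1 = 232; y1 = 168; fill = 'maroon'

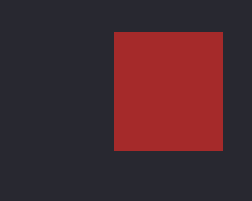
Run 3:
x0 = 114
y0 = 32
x1 = 222
y1 = 150
fill = 'brown'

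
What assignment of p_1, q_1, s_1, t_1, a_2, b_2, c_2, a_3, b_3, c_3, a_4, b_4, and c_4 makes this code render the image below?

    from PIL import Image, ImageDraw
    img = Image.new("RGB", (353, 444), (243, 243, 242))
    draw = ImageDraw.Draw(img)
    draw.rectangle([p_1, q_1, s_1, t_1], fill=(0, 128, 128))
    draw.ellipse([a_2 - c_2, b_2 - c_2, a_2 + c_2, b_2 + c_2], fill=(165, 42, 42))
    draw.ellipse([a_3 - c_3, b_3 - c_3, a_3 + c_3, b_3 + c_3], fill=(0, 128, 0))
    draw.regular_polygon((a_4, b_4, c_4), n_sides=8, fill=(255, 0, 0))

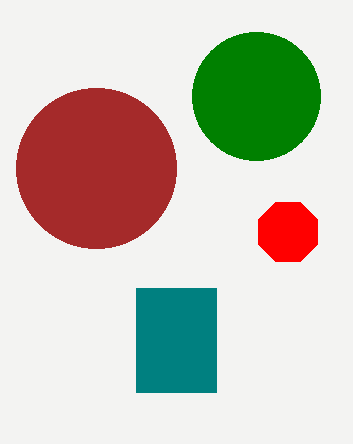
p_1 = 136; q_1 = 288; s_1 = 216; t_1 = 392; a_2 = 96; b_2 = 168; c_2 = 80; a_3 = 256; b_3 = 96; c_3 = 64; a_4 = 288; b_4 = 232; c_4 = 32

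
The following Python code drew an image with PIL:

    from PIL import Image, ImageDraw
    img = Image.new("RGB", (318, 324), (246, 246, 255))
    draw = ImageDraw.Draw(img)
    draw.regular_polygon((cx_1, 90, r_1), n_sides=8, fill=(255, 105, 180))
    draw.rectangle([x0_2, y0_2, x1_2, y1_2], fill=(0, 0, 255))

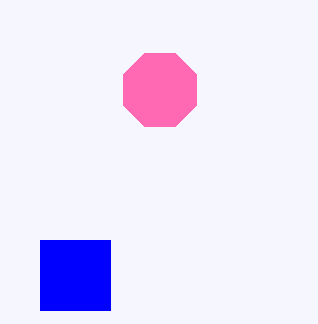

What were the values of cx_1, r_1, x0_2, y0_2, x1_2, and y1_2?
cx_1 = 160
r_1 = 40
x0_2 = 40
y0_2 = 240
x1_2 = 110
y1_2 = 310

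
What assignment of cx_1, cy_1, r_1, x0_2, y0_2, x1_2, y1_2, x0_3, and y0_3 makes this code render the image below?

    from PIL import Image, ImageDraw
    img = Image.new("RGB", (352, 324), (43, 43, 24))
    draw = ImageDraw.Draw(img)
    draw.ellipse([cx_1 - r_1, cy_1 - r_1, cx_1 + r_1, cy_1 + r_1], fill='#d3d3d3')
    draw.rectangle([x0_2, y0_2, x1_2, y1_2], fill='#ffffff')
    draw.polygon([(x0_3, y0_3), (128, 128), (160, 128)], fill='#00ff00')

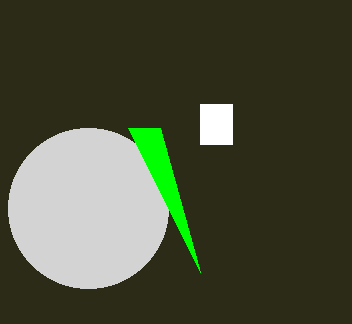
cx_1 = 88
cy_1 = 208
r_1 = 80
x0_2 = 200
y0_2 = 104
x1_2 = 232
y1_2 = 144
x0_3 = 200
y0_3 = 272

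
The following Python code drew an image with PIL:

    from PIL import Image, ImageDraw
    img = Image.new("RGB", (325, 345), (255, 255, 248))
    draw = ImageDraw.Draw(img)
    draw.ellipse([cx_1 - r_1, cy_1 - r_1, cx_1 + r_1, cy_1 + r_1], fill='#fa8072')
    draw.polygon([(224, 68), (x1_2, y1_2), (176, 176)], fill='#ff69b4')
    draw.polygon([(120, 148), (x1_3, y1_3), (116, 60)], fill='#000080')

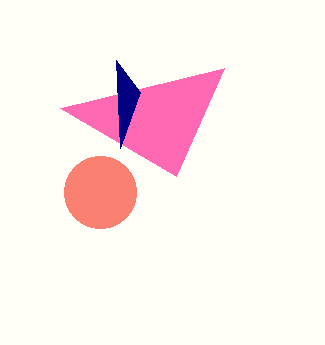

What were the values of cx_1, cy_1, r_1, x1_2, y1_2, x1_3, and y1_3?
cx_1 = 100, cy_1 = 192, r_1 = 36, x1_2 = 60, y1_2 = 108, x1_3 = 140, y1_3 = 92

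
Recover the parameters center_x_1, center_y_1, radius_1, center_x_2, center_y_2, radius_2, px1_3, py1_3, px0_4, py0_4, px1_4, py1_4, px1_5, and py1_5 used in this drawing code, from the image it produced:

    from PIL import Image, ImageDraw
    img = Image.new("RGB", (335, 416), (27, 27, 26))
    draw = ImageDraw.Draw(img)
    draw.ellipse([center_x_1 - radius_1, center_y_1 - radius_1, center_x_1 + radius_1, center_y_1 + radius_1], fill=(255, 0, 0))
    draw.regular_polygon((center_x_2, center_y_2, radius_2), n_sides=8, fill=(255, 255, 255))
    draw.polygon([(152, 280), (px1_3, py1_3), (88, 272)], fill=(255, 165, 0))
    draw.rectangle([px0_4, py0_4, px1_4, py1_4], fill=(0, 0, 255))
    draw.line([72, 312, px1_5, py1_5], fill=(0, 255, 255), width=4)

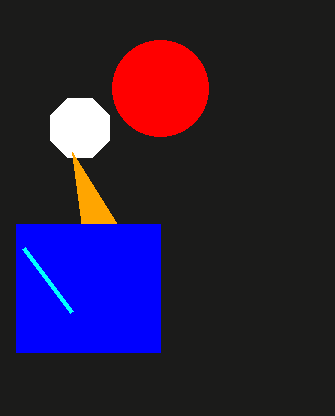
center_x_1 = 160; center_y_1 = 88; radius_1 = 48; center_x_2 = 80; center_y_2 = 128; radius_2 = 32; px1_3 = 72; py1_3 = 152; px0_4 = 16; py0_4 = 224; px1_4 = 160; py1_4 = 352; px1_5 = 24; py1_5 = 248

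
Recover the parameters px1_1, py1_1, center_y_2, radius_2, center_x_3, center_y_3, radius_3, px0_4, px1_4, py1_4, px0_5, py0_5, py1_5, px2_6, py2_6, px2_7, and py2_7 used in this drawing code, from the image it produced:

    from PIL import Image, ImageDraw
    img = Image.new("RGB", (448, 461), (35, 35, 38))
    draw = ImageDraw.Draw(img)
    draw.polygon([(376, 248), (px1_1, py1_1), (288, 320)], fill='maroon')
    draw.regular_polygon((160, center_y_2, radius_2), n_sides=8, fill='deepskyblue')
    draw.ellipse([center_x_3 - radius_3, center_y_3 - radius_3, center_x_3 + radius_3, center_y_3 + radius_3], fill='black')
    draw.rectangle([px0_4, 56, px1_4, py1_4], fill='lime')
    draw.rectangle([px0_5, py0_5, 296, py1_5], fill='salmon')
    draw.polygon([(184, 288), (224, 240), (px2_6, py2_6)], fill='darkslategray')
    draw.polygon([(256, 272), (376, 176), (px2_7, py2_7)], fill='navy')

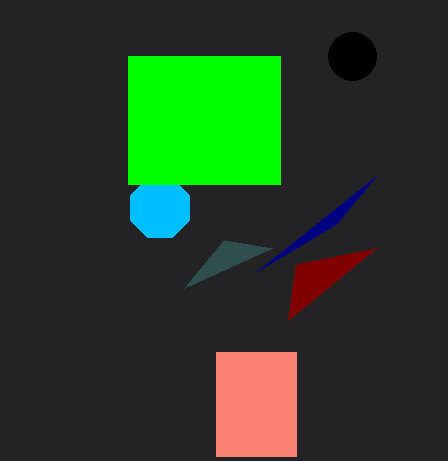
px1_1 = 296, py1_1 = 264, center_y_2 = 208, radius_2 = 32, center_x_3 = 352, center_y_3 = 56, radius_3 = 24, px0_4 = 128, px1_4 = 280, py1_4 = 184, px0_5 = 216, py0_5 = 352, py1_5 = 456, px2_6 = 272, py2_6 = 248, px2_7 = 336, py2_7 = 224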